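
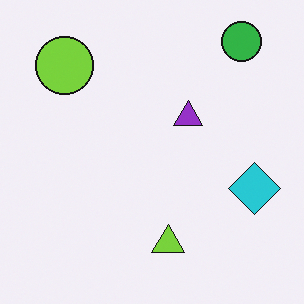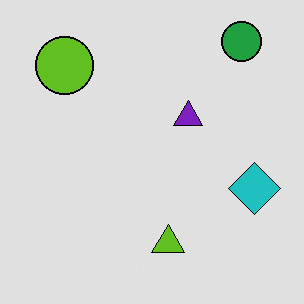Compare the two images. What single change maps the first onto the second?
The image was posterized to a reduced palette.

Each flat color has snapped to a coarser quantized level — most visibly, the near-white background has dropped to a flat grey.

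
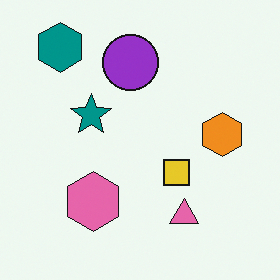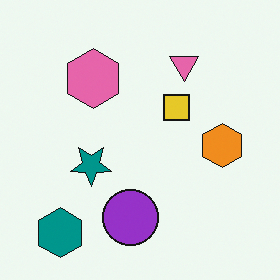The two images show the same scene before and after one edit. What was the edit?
Flipped vertically (top ↔ bottom).

The teal hexagon is in the top-left of the first image and the bottom-left of the second — shapes on opposite sides of the horizontal midline have swapped in a mirror flip.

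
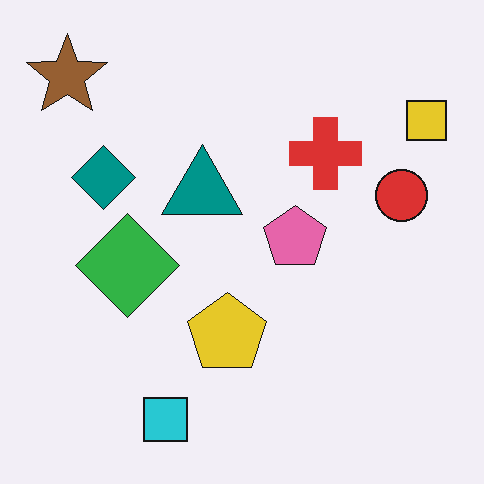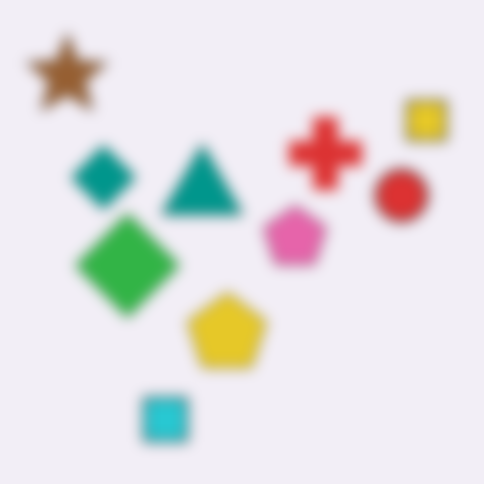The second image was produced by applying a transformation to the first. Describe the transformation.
Strongly gaussian-blurred.

Shape edges and outlines are uniformly softened across the whole image.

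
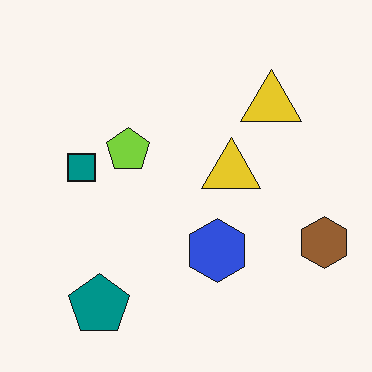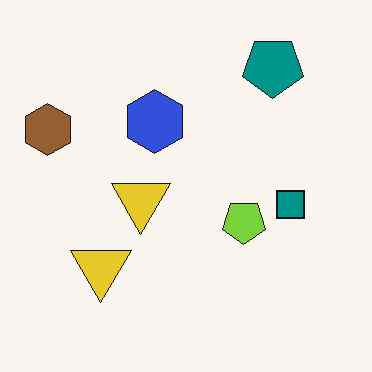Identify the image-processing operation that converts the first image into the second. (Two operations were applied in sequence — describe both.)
The second image is the first rotated 180°, then JPEG-compressed with visible artifacts.

The brown hexagon sits in the right of the first image and the left of the second — consistent with a whole-image 180° rotation. Blocky 8×8 compression artifacts appear around shape edges and the flat background shows ringing — characteristic JPEG degradation.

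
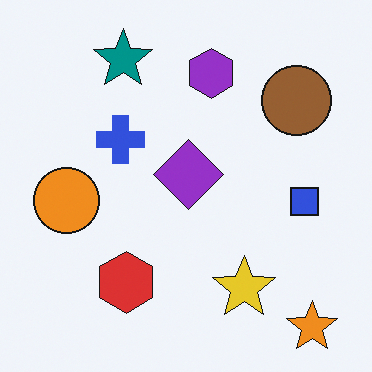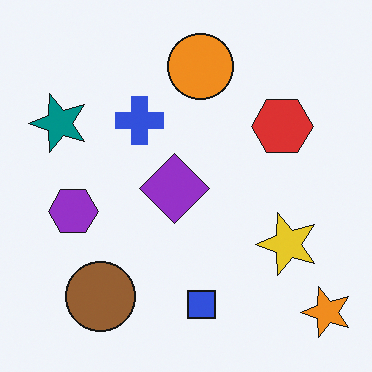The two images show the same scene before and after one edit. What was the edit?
This is the original image transposed (reflected across the top-left ↔ bottom-right diagonal).

Shapes have swapped their row and column positions — what was in the top-right is now in the bottom-left — a diagonal reflection.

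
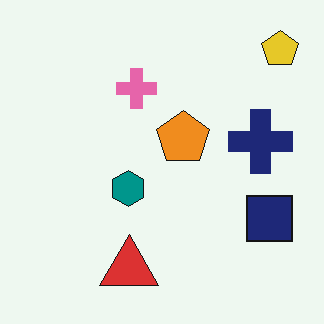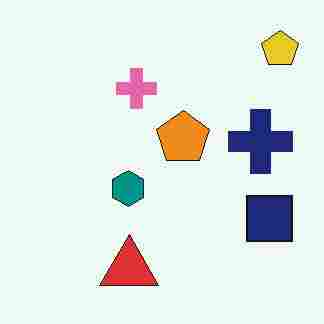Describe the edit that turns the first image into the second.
It was heavily JPEG-compressed with obvious blocking artifacts.

Blocky 8×8 compression artifacts appear around shape edges and the flat background shows ringing — characteristic JPEG degradation.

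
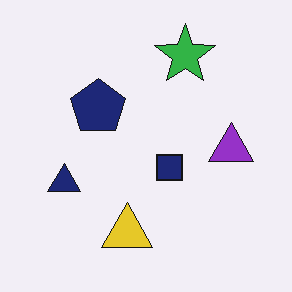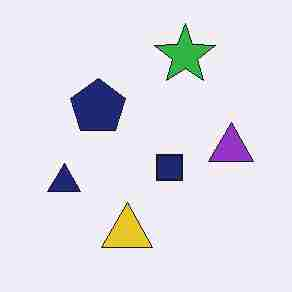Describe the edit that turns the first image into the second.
The transformation is: heavily JPEG-compressed with obvious blocking artifacts.

Blocky 8×8 compression artifacts appear around shape edges and the flat background shows ringing — characteristic JPEG degradation.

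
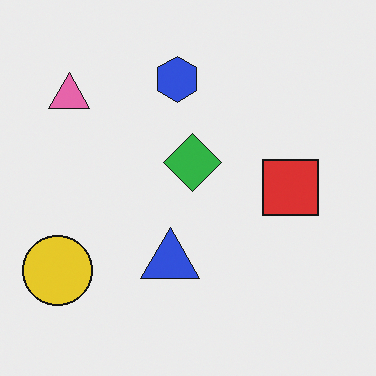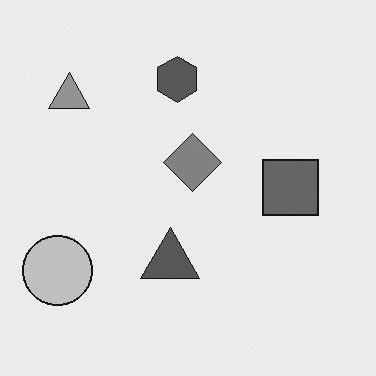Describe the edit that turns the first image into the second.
The second image is the first converted to grayscale.

All color is removed — every shape is now a shade of grey.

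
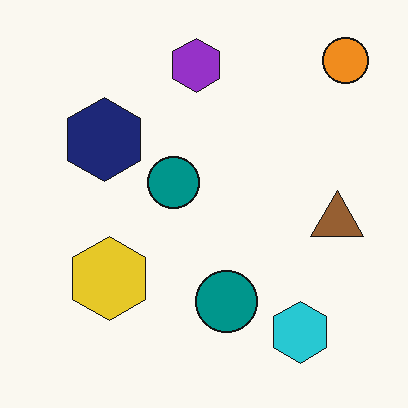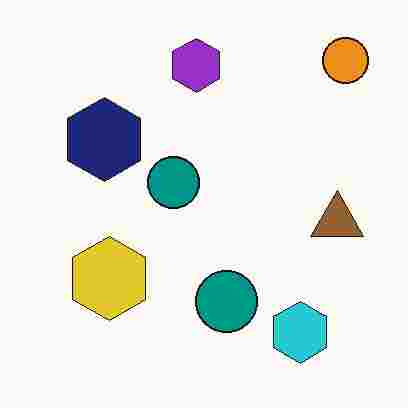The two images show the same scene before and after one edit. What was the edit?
The image was heavily JPEG-compressed with obvious blocking artifacts.

Blocky 8×8 compression artifacts appear around shape edges and the flat background shows ringing — characteristic JPEG degradation.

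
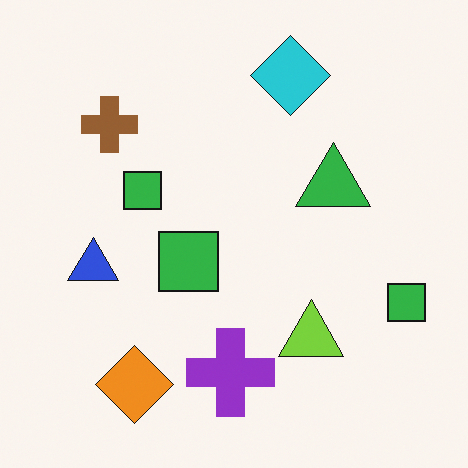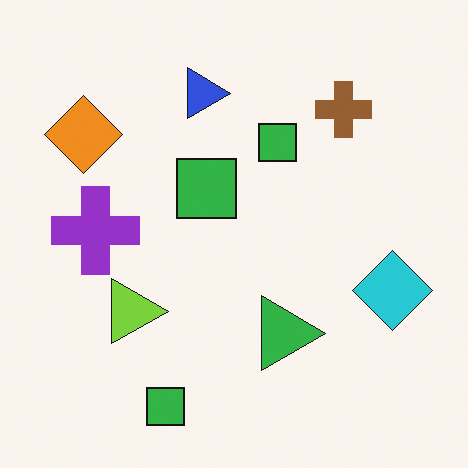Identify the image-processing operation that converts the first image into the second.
This is the original image rotated 90° clockwise.

The orange diamond sits in the bottom-left of the first image and the top-left of the second — consistent with a whole-image 90° clockwise rotation.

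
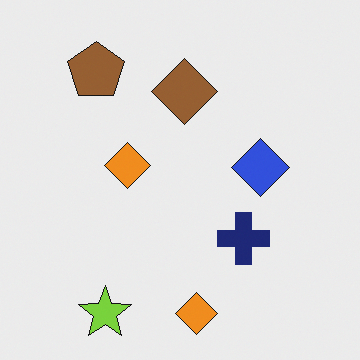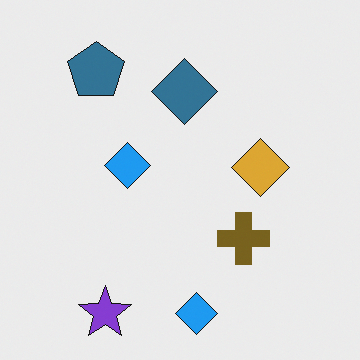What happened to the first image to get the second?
The image was hue-shifted through roughly half the color wheel.

Every shape's color has rotated by the same amount around the hue wheel — a uniform hue shift.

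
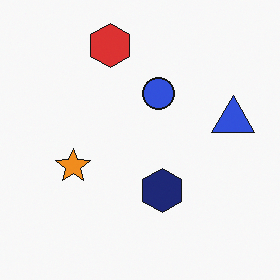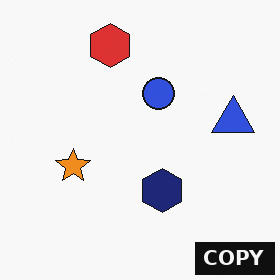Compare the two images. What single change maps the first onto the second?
The image was watermarked with the text "COPY" in the lower-right corner.

A dark label reading "COPY" appears in the lower-right corner.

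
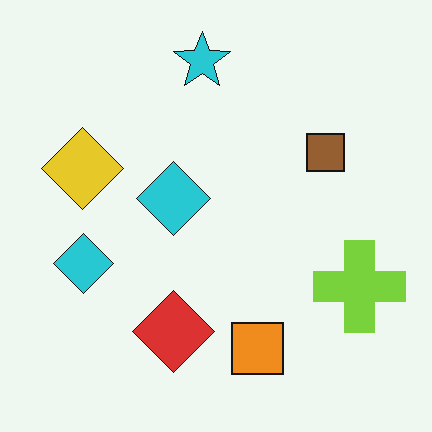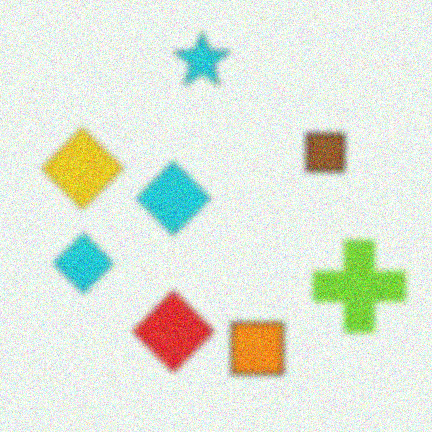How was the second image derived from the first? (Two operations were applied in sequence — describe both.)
Moderately blurred, then degraded with moderate additive noise.

Shape edges and outlines are uniformly softened across the whole image. Random speckle covers the whole image, including the flat background.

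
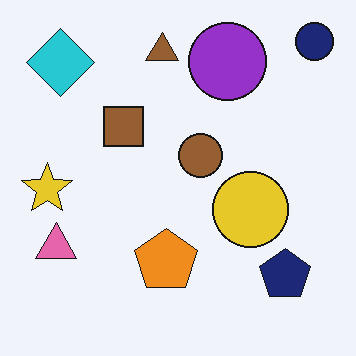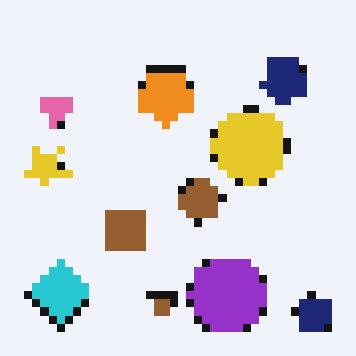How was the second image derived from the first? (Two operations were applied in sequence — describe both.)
The second image is the first flipped vertically (top ↔ bottom), then pixelated into visible square blocks.

The navy circle is in the top-right of the first image and the bottom-right of the second — shapes on opposite sides of the horizontal midline have swapped in a mirror flip. Shapes are reduced to large square blocks; fine edges and outlines are lost — a downscale-then-upscale (mosaic) effect.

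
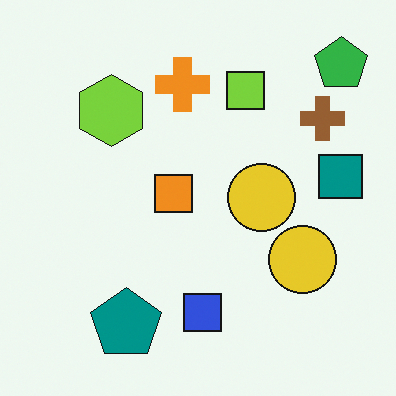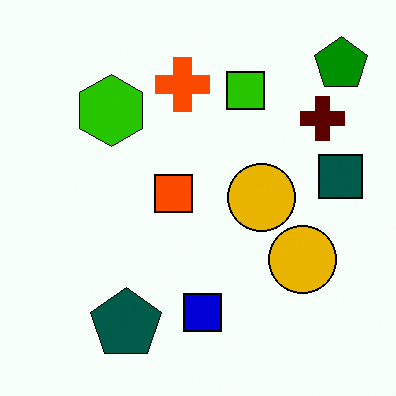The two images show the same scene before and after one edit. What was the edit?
The transformation is: boosted in contrast.

Tones are pushed away from mid-grey across the whole image — a global contrast change.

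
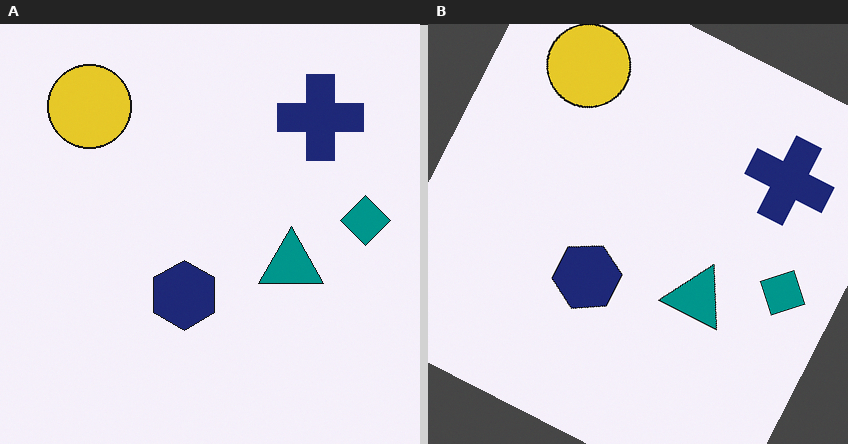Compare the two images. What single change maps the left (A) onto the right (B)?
It was rotated clockwise by a clearly visible amount.

Every shape is tilted by the same angle and the image corners show triangular fill wedges — a whole-image rotation by a non-right angle.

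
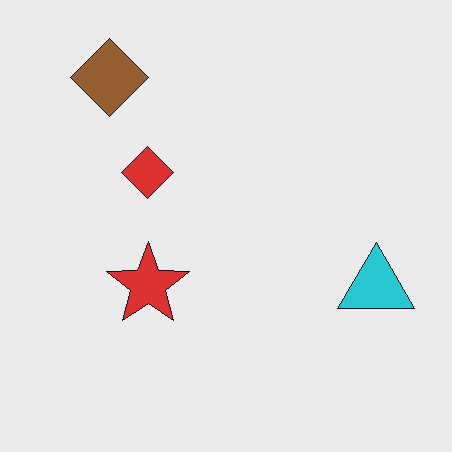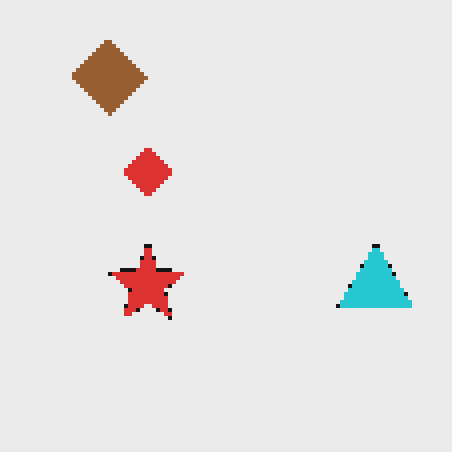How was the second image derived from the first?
The transformation is: lightly pixelated (a mild mosaic effect).

Shapes are reduced to large square blocks; fine edges and outlines are lost — a downscale-then-upscale (mosaic) effect.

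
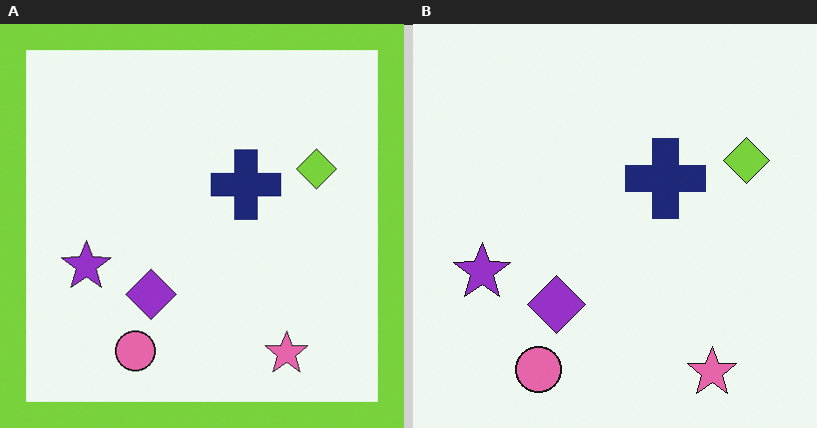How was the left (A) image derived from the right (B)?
Framed with a lime border.

A solid lime frame runs around the edge of the left (A) image, with the content slightly shrunk inside it.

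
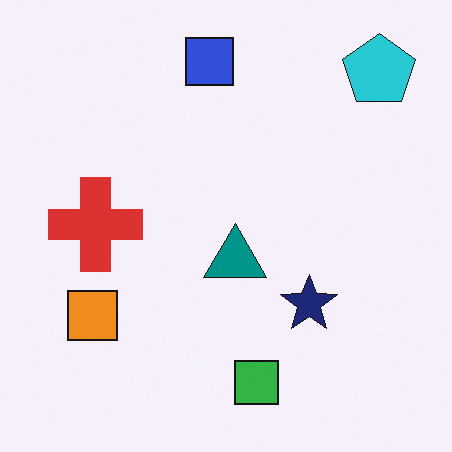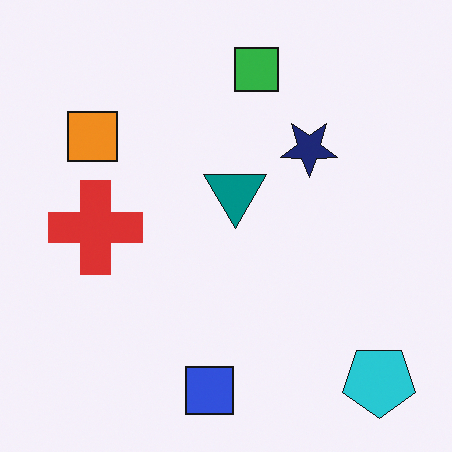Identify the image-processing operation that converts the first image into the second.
It was flipped vertically (top ↔ bottom).

The blue square is in the top of the first image and the bottom of the second — shapes on opposite sides of the horizontal midline have swapped in a mirror flip.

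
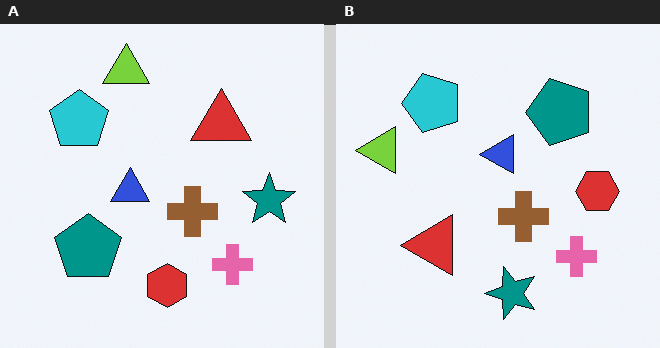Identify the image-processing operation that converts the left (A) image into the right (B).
The transformation is: transposed (reflected across the top-left ↔ bottom-right diagonal).

Shapes have swapped their row and column positions — what was in the top-right is now in the bottom-left — a diagonal reflection.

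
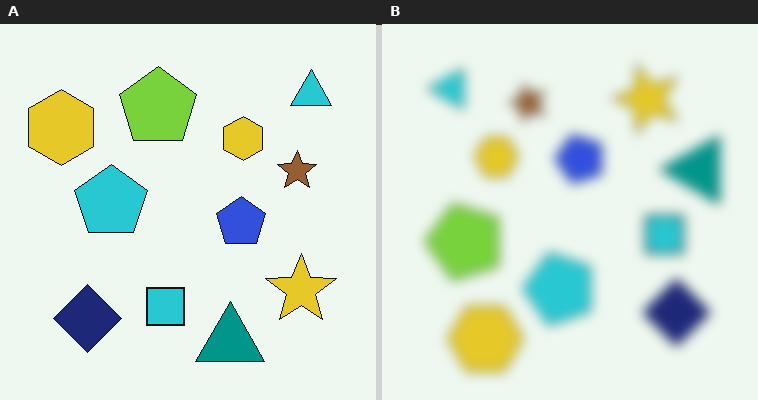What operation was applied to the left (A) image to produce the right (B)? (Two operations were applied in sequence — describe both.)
Heavily blurred, then rotated 90° counter-clockwise.

Shape edges and outlines are uniformly softened across the whole image. The cyan triangle sits in the top-right of the left (A) image and the top-left of the right (B) — consistent with a whole-image 90° counter-clockwise rotation.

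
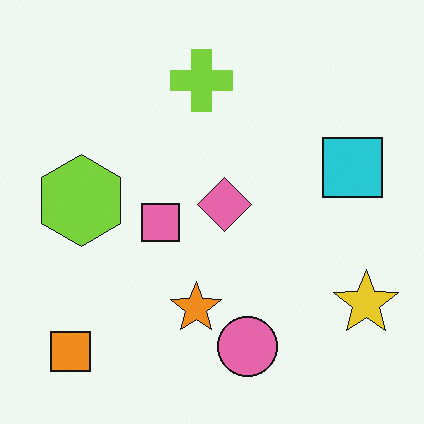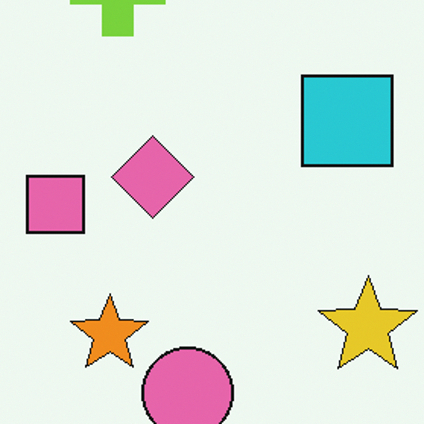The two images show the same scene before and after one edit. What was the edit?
This is the original image cropped to a modestly smaller region and rescaled.

The visible shapes are larger and the field of view is narrower; shapes near the original edges may be partly or wholly outside the frame — a crop-and-rescale.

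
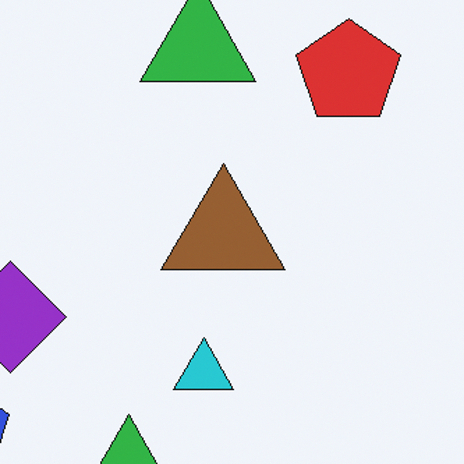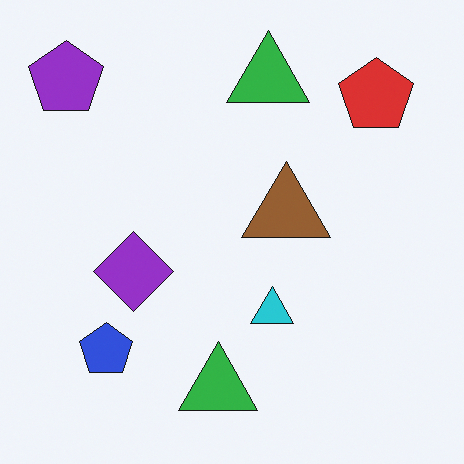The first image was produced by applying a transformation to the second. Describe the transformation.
It was cropped slightly and scaled back up.

The visible shapes are larger and the field of view is narrower; shapes near the original edges may be partly or wholly outside the frame — a crop-and-rescale.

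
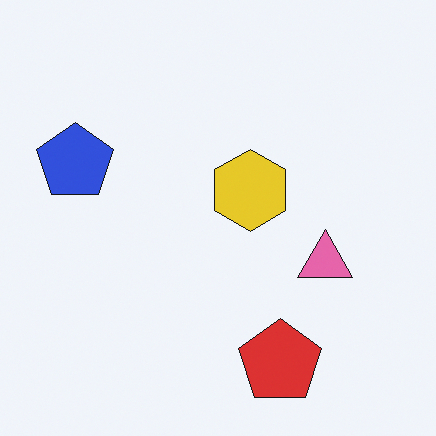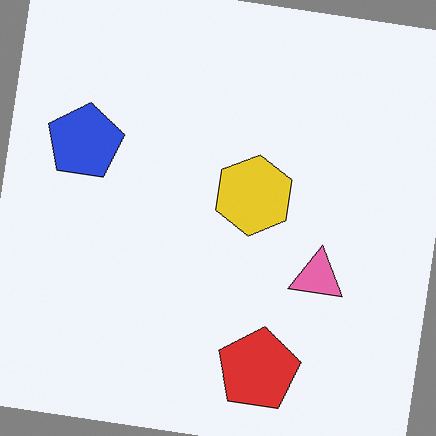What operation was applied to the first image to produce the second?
It was rotated clockwise by a slight angle.

Every shape is tilted by the same angle and the image corners show triangular fill wedges — a whole-image rotation by a non-right angle.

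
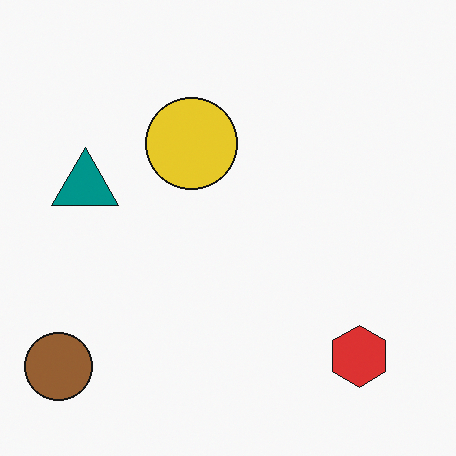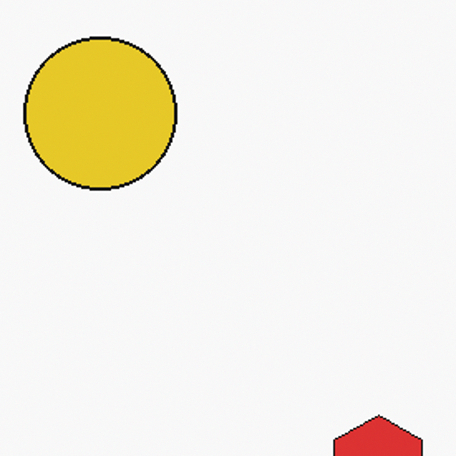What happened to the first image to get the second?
The second image is the first cropped tightly and scaled back up.

The visible shapes are larger and the field of view is narrower; shapes near the original edges may be partly or wholly outside the frame — a crop-and-rescale.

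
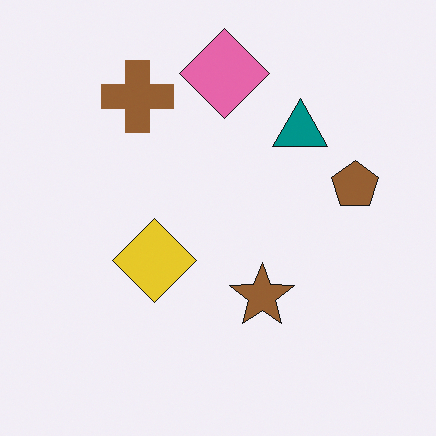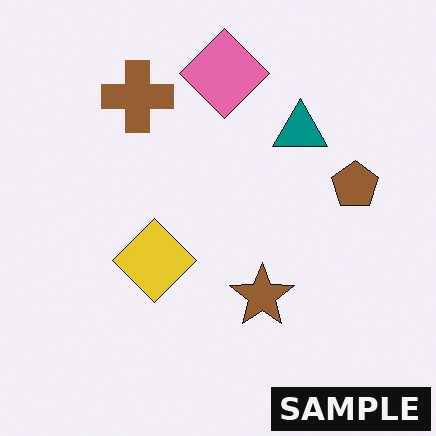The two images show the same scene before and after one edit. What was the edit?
Watermarked with the text "SAMPLE" in the lower-right corner.

A dark label reading "SAMPLE" appears in the lower-right corner.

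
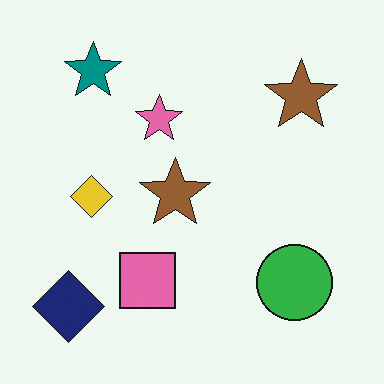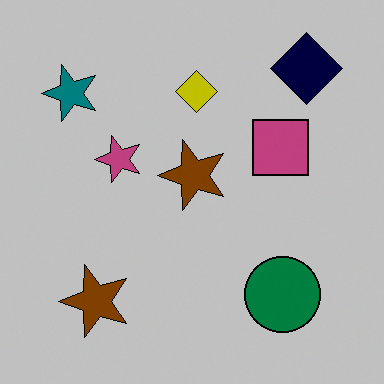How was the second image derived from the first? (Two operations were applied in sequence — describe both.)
Heavily posterized to just a handful of flat colors, then transposed (reflected across the top-left ↔ bottom-right diagonal).

Each flat color has snapped to a coarser quantized level — most visibly, the near-white background has dropped to a flat grey. Shapes have swapped their row and column positions — what was in the top-right is now in the bottom-left — a diagonal reflection.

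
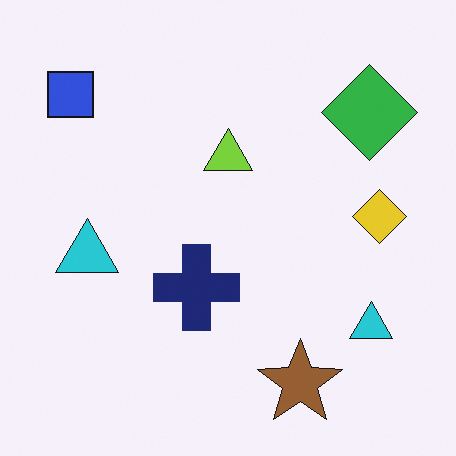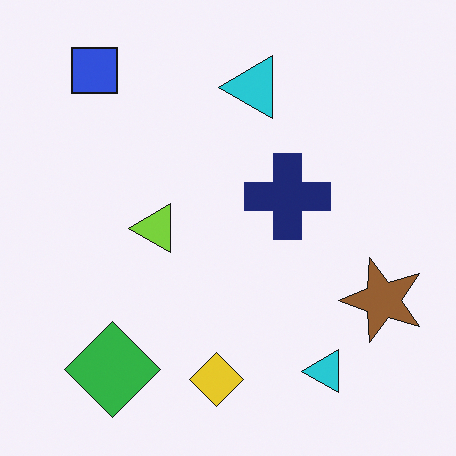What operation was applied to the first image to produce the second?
The second image is the first transposed (reflected across the top-left ↔ bottom-right diagonal).

Shapes have swapped their row and column positions — what was in the top-right is now in the bottom-left — a diagonal reflection.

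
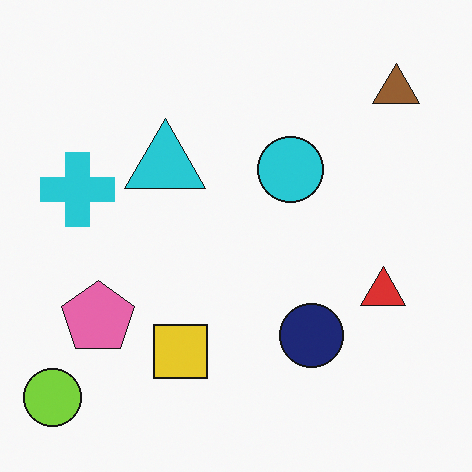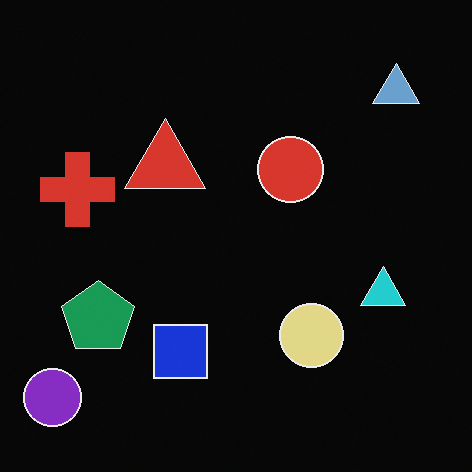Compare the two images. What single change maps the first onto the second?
It was color-inverted (negative).

The light background has become dark and every shape's color is its complement — a photographic negative.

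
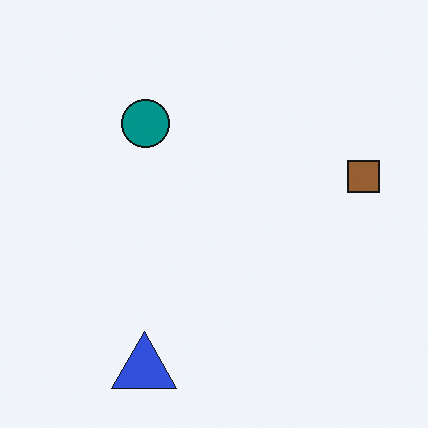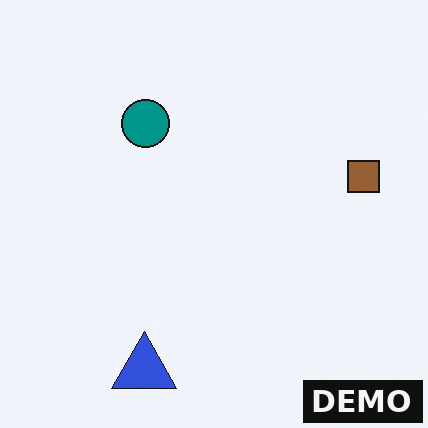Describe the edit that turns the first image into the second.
It was watermarked with the text "DEMO" in the lower-right corner.

A dark label reading "DEMO" appears in the lower-right corner.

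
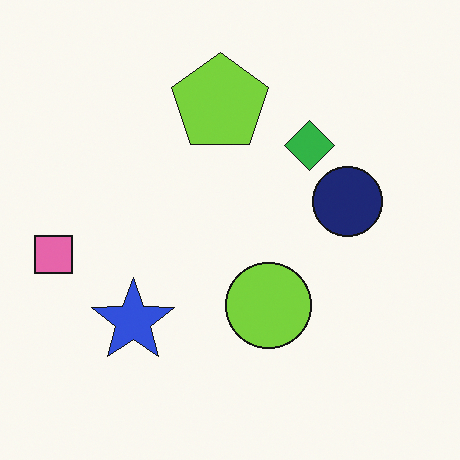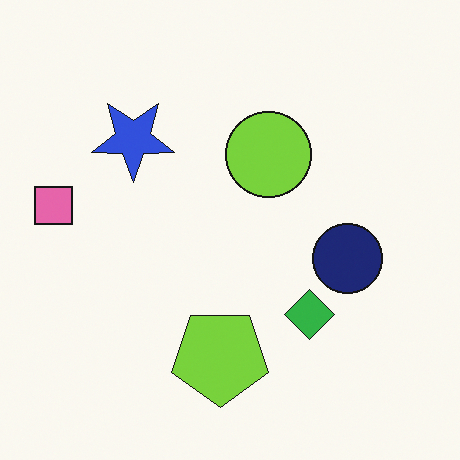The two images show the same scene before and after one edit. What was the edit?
This is the original image flipped vertically (top ↔ bottom).

The lime pentagon is in the top of the first image and the bottom of the second — shapes on opposite sides of the horizontal midline have swapped in a mirror flip.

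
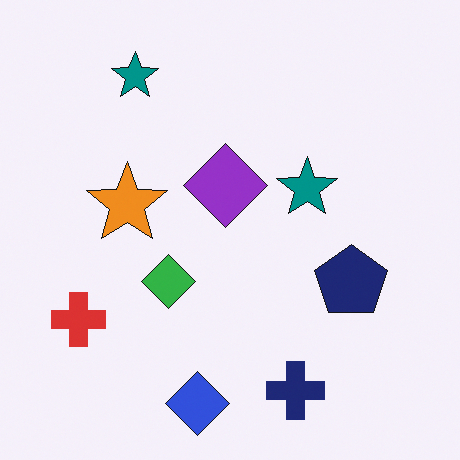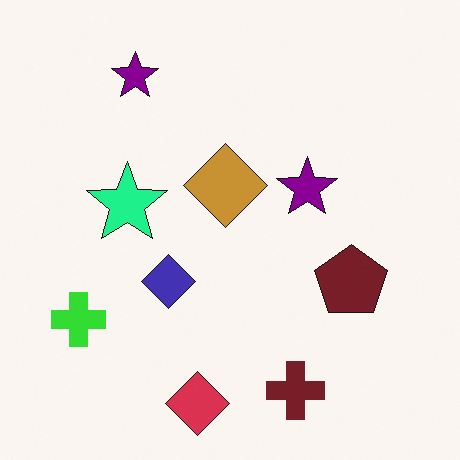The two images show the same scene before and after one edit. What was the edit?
The image was hue-shifted noticeably.

Every shape's color has rotated by the same amount around the hue wheel — a uniform hue shift.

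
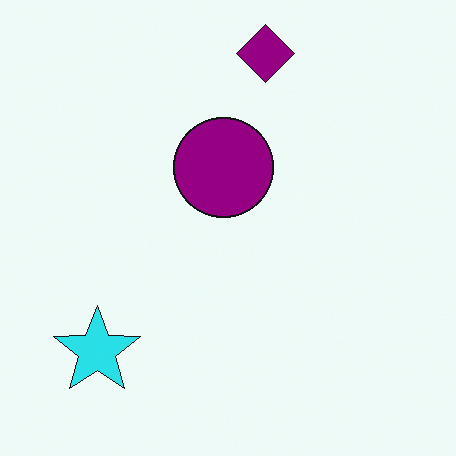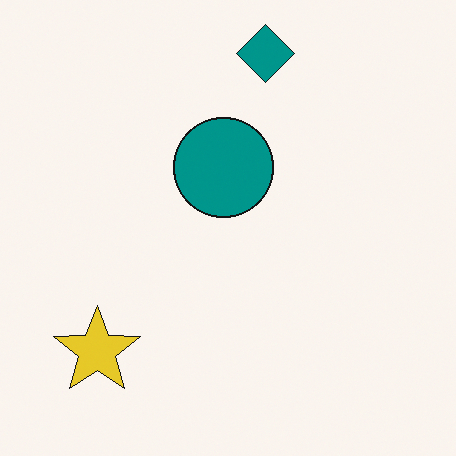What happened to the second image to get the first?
Hue-shifted noticeably.

Every shape's color has rotated by the same amount around the hue wheel — a uniform hue shift.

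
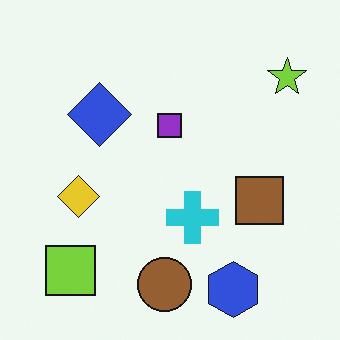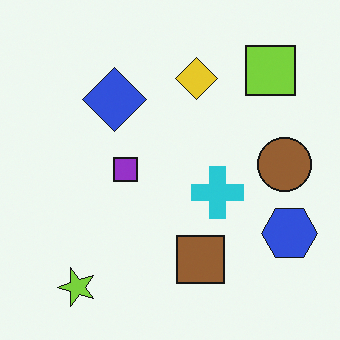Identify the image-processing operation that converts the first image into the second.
This is the original image transposed (reflected across the top-left ↔ bottom-right diagonal).

Shapes have swapped their row and column positions — what was in the top-right is now in the bottom-left — a diagonal reflection.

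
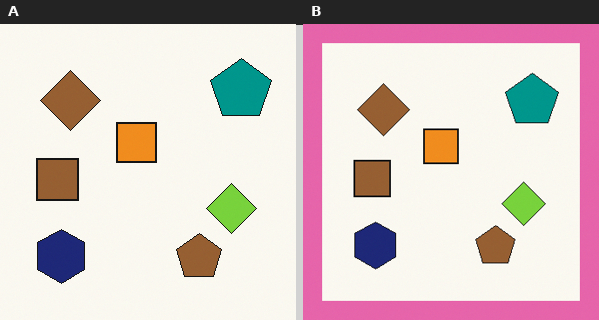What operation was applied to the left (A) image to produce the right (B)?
The image was framed with a pink border.

A solid pink frame runs around the edge of the right (B) image, with the content slightly shrunk inside it.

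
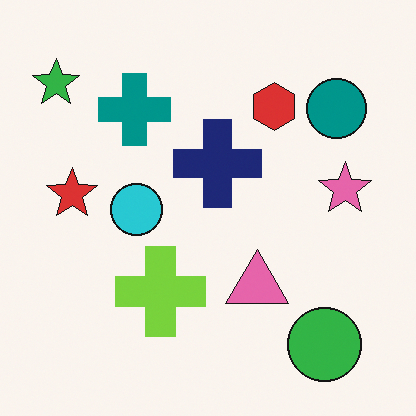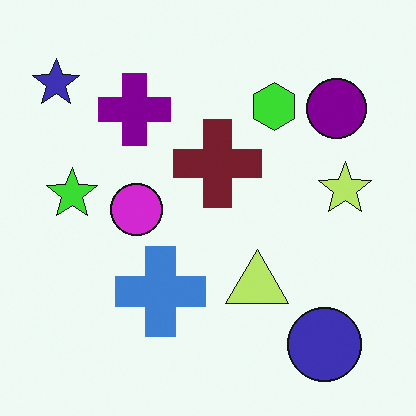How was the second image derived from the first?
The second image is the first hue-shifted through roughly a third of the color wheel.

Every shape's color has rotated by the same amount around the hue wheel — a uniform hue shift.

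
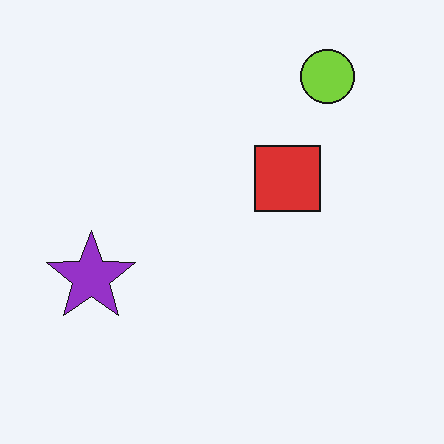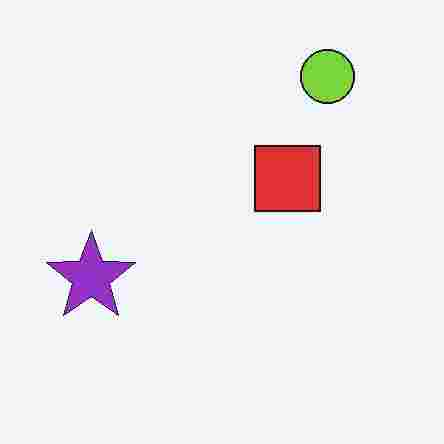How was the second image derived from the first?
The image was degraded with heavy JPEG compression.

Blocky 8×8 compression artifacts appear around shape edges and the flat background shows ringing — characteristic JPEG degradation.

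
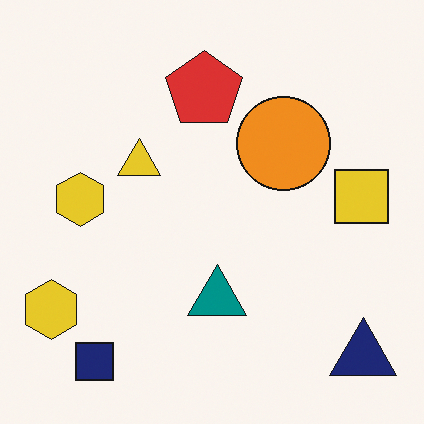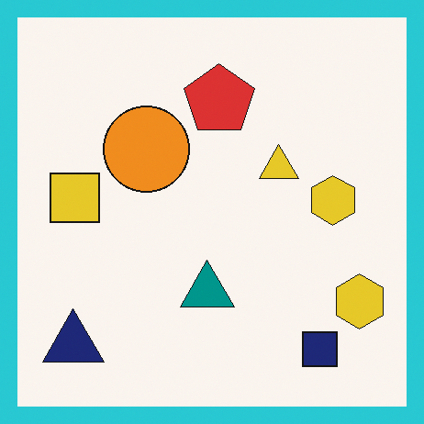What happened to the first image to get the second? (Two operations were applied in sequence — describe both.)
It was flipped horizontally (left ↔ right), then framed with a cyan border.

The navy triangle is in the bottom-right of the first image and the bottom-left of the second — shapes on opposite sides of the vertical midline have swapped in a mirror flip. A solid cyan frame runs around the edge of the second image, with the content slightly shrunk inside it.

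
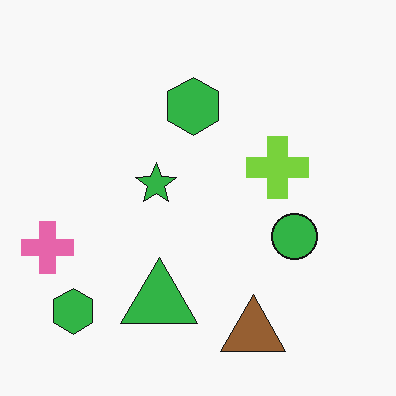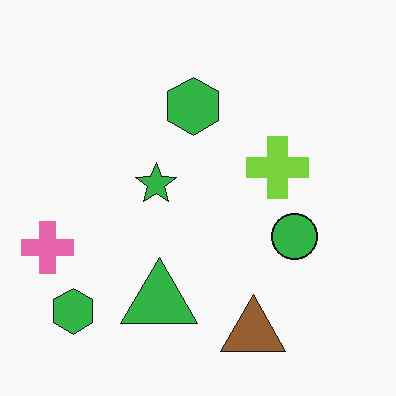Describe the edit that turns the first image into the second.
JPEG-compressed with visible artifacts.

Blocky 8×8 compression artifacts appear around shape edges and the flat background shows ringing — characteristic JPEG degradation.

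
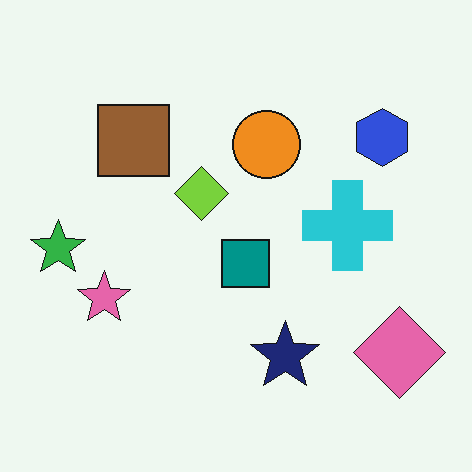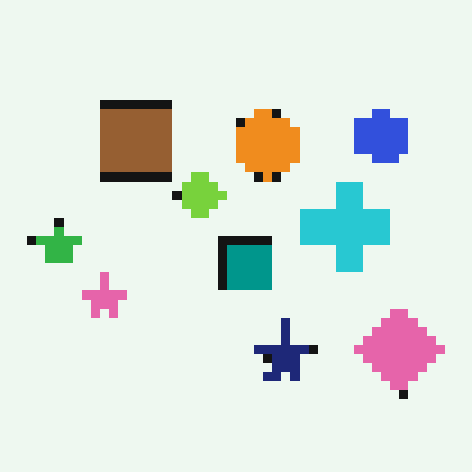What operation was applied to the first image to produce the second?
It was coarsely pixelated.

Shapes are reduced to large square blocks; fine edges and outlines are lost — a downscale-then-upscale (mosaic) effect.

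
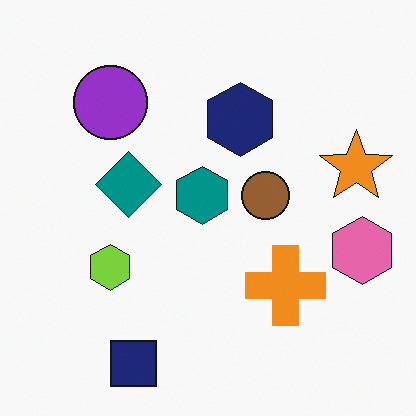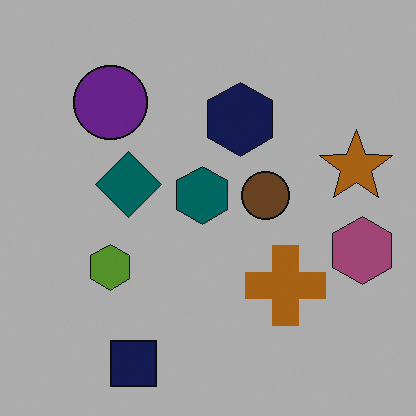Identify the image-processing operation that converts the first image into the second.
The transformation is: noticeably darkened.

Every pixel — background and shapes alike — is uniformly darkened.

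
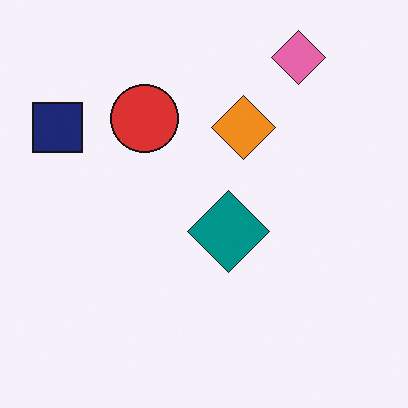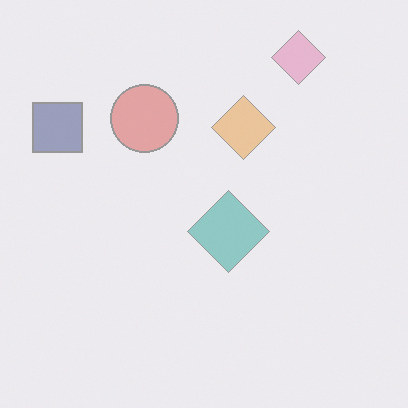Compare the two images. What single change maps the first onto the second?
The second image is the first given much lower contrast.

Tones are pushed toward mid-grey across the whole image — a global contrast change.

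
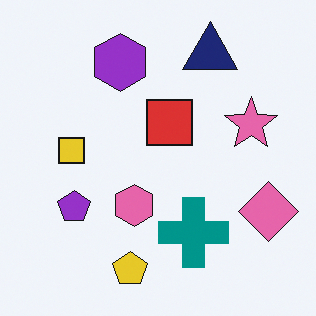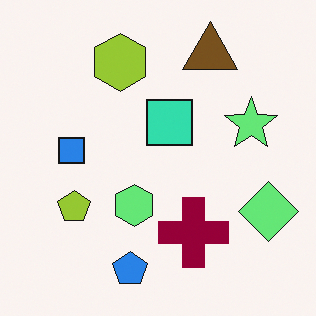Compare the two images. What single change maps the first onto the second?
The transformation is: hue-shifted through roughly half the color wheel.

Every shape's color has rotated by the same amount around the hue wheel — a uniform hue shift.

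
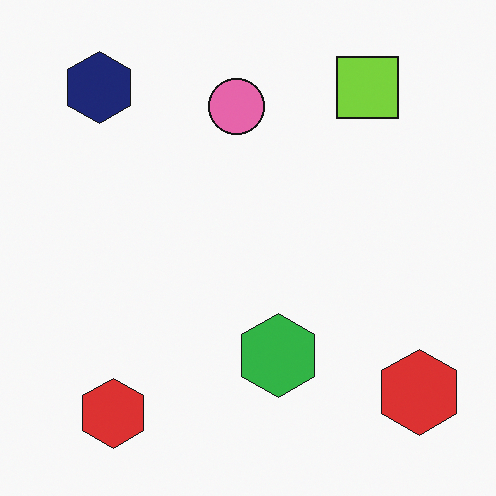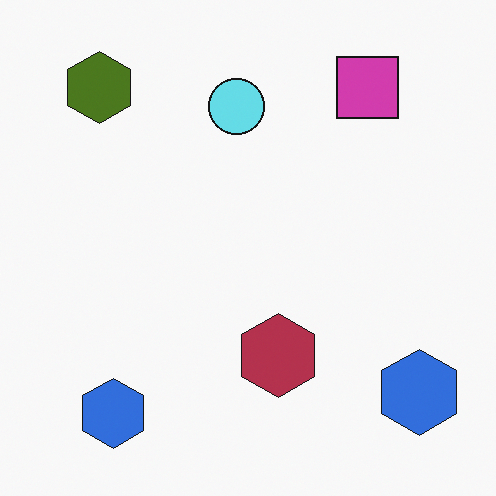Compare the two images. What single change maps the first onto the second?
The image was hue-shifted through roughly half the color wheel.

Every shape's color has rotated by the same amount around the hue wheel — a uniform hue shift.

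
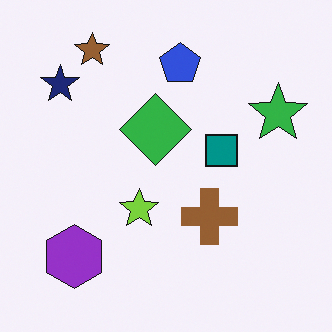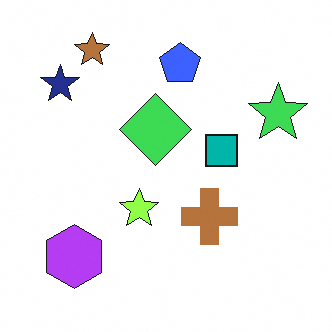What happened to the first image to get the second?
This is the original image slightly brightened.

Every pixel — background and shapes alike — is uniformly brightened.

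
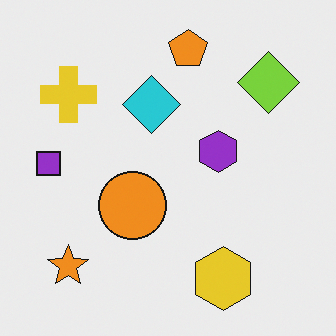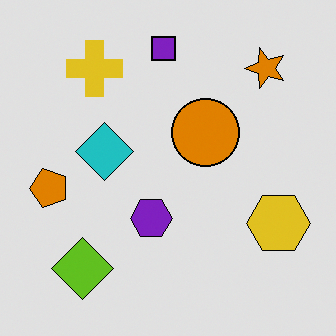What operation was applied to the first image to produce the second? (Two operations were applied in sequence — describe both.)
The image was posterized to a reduced palette, then transposed (reflected across the top-left ↔ bottom-right diagonal).

Each flat color has snapped to a coarser quantized level — most visibly, the near-white background has dropped to a flat grey. Shapes have swapped their row and column positions — what was in the top-right is now in the bottom-left — a diagonal reflection.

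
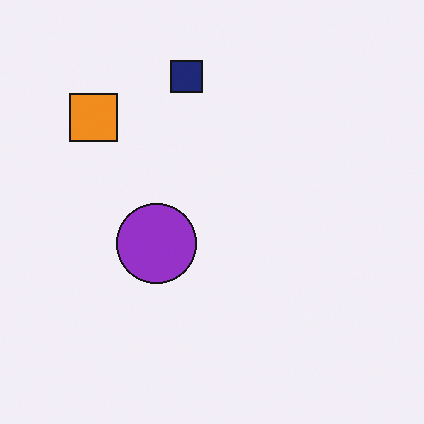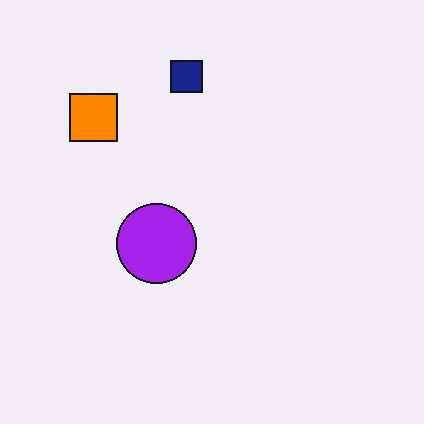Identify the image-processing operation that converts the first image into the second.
The second image is the first slightly oversaturated.

All colors are more vivid — a global saturation change.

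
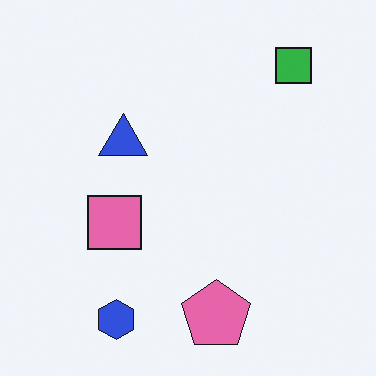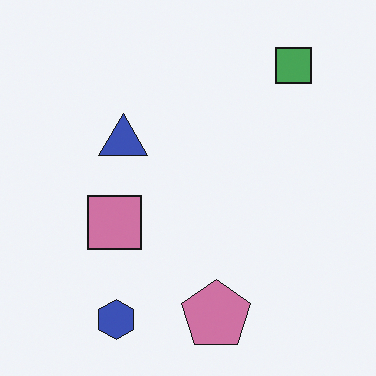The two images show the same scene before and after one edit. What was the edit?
The image was slightly desaturated.

All colors are more muted and greyish — a global saturation change.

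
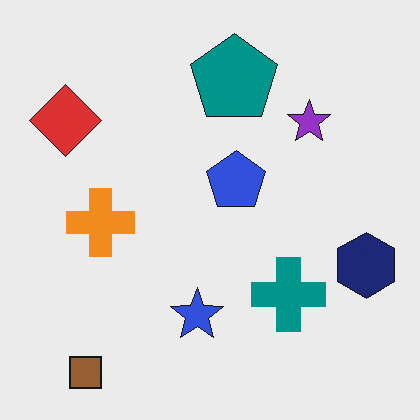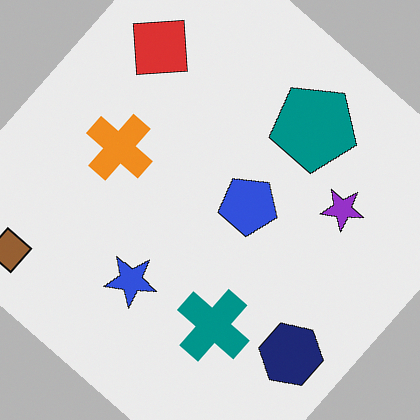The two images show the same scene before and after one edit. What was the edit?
The image was rotated clockwise by a large amount — several tens of degrees.

Every shape is tilted by the same angle and the image corners show triangular fill wedges — a whole-image rotation by a non-right angle.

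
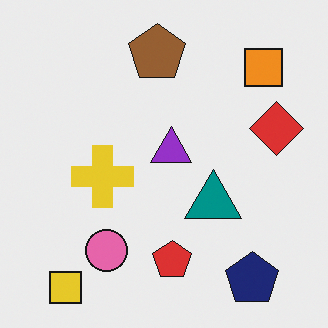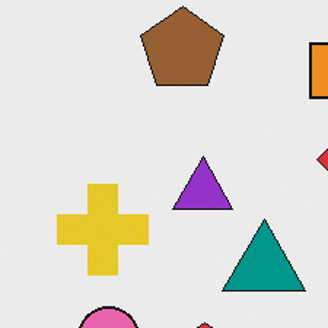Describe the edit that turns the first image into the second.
Cropped to a modestly smaller region and rescaled.

The visible shapes are larger and the field of view is narrower; shapes near the original edges may be partly or wholly outside the frame — a crop-and-rescale.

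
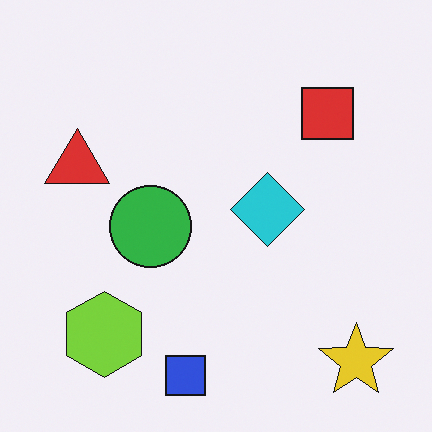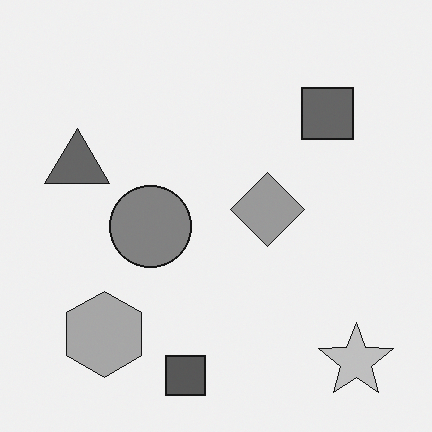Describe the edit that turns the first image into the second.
This is the original image converted to grayscale.

All color is removed — every shape is now a shade of grey.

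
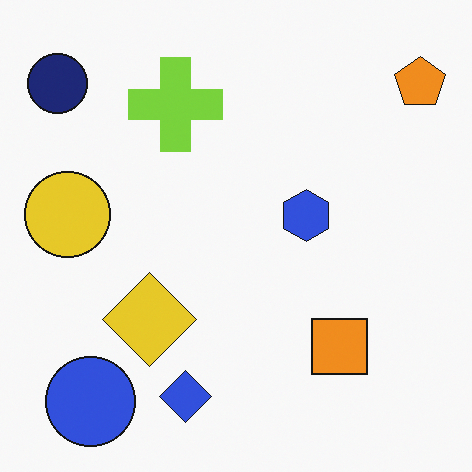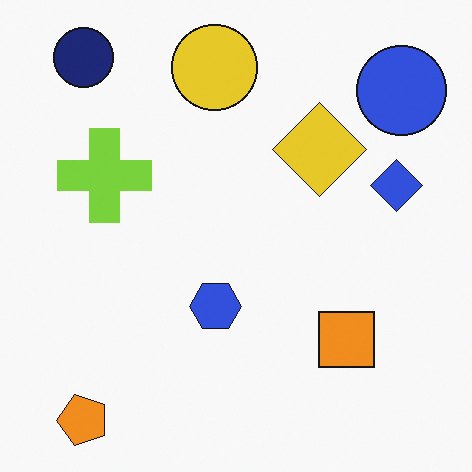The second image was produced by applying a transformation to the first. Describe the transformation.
It was transposed (reflected across the top-left ↔ bottom-right diagonal).

Shapes have swapped their row and column positions — what was in the top-right is now in the bottom-left — a diagonal reflection.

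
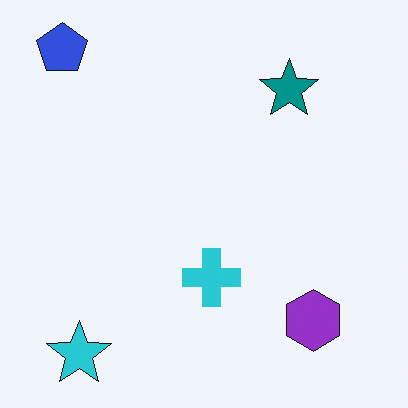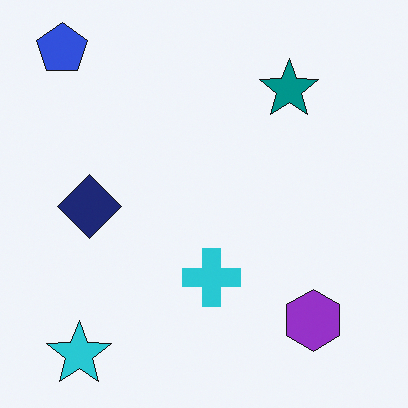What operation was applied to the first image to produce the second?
The second image is the first overlaid with an additional navy diamond.

A navy diamond appears in the second image that is absent from the first.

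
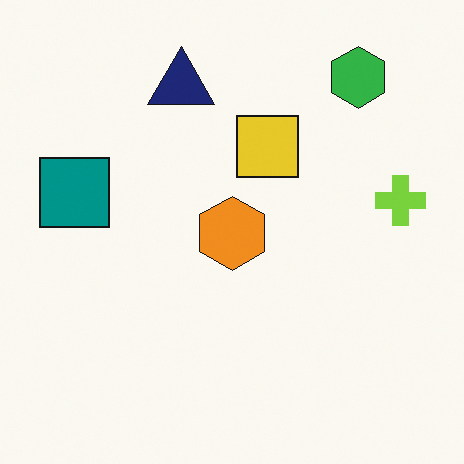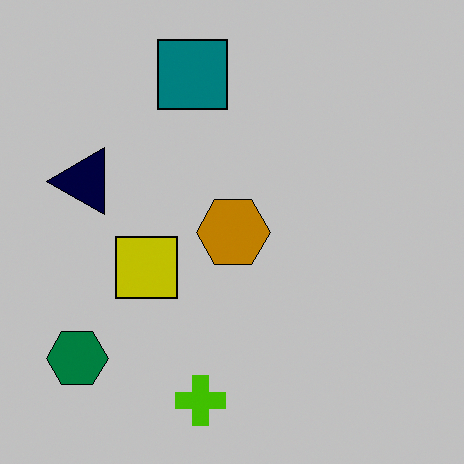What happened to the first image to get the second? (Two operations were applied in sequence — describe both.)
The image was transposed (reflected across the top-left ↔ bottom-right diagonal), then aggressively posterized.

Shapes have swapped their row and column positions — what was in the top-right is now in the bottom-left — a diagonal reflection. Each flat color has snapped to a coarser quantized level — most visibly, the near-white background has dropped to a flat grey.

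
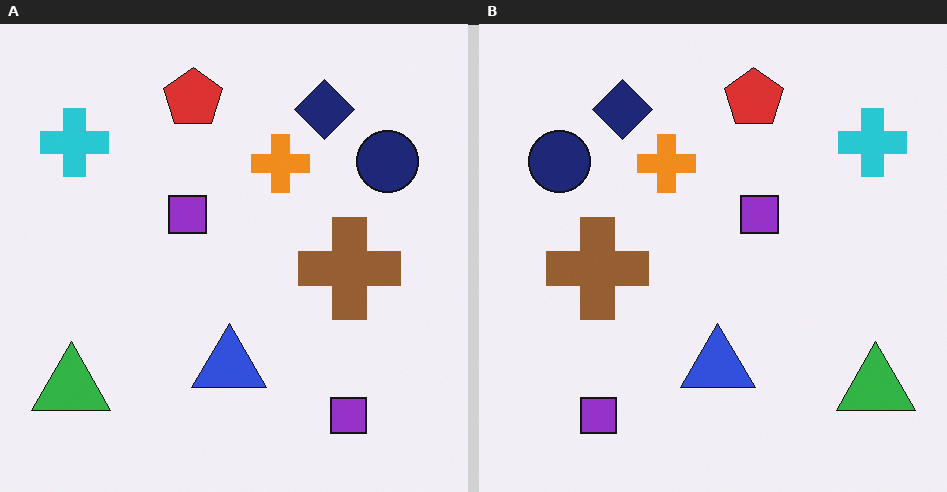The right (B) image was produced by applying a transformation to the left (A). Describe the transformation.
The transformation is: flipped horizontally (left ↔ right).

The green triangle is in the bottom-left of the left (A) image and the bottom-right of the right (B) — shapes on opposite sides of the vertical midline have swapped in a mirror flip.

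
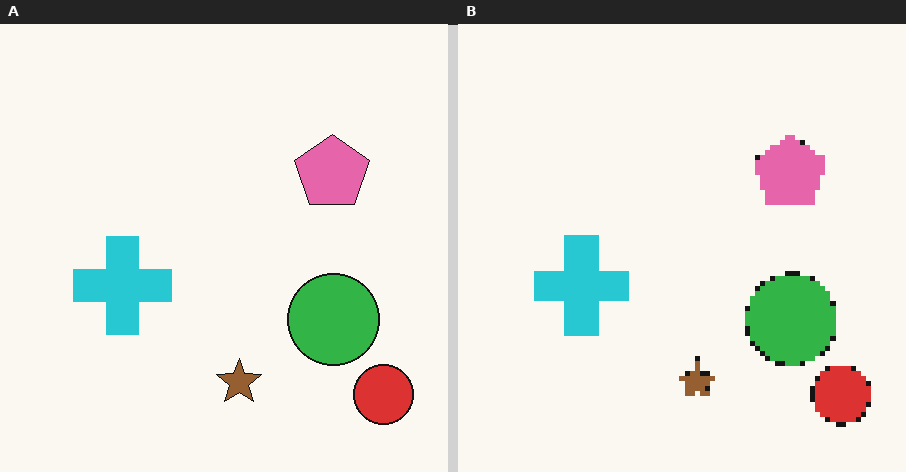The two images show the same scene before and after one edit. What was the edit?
The transformation is: lightly pixelated (a mild mosaic effect).

Shapes are reduced to large square blocks; fine edges and outlines are lost — a downscale-then-upscale (mosaic) effect.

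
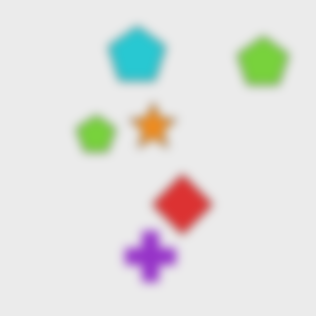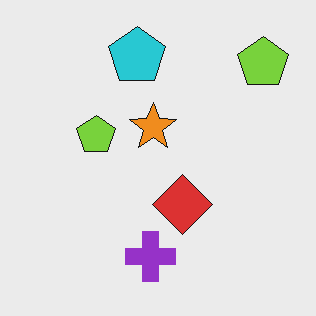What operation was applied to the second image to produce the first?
The first image is the second strongly gaussian-blurred.

Shape edges and outlines are uniformly softened across the whole image.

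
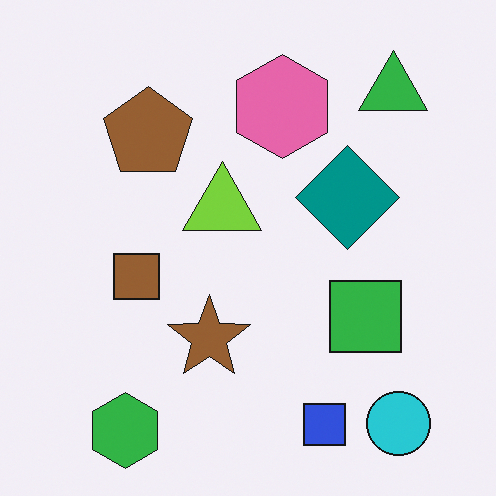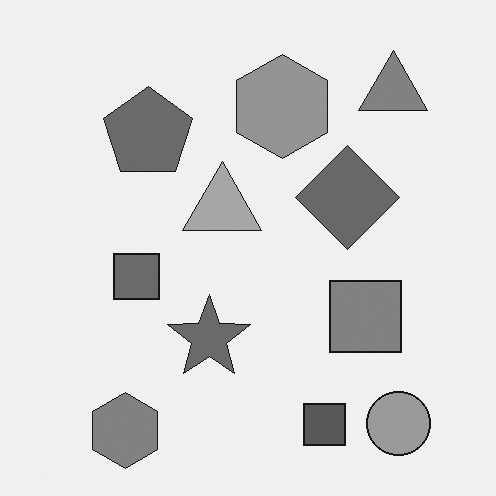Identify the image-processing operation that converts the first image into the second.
The image was converted to grayscale.

All color is removed — every shape is now a shade of grey.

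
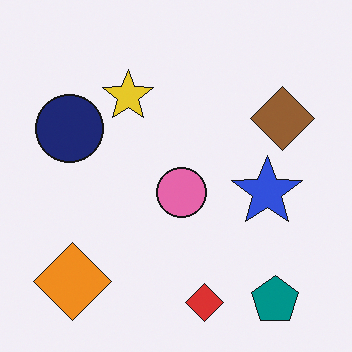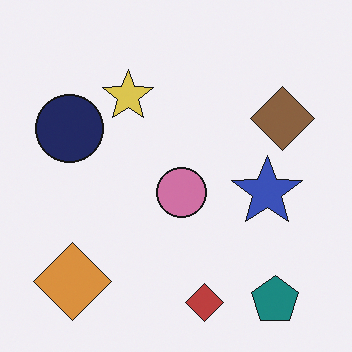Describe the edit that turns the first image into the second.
The transformation is: slightly desaturated.

All colors are more muted and greyish — a global saturation change.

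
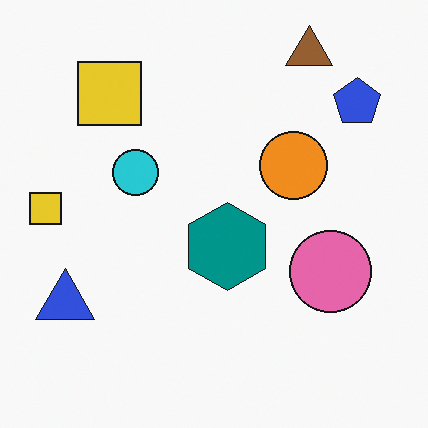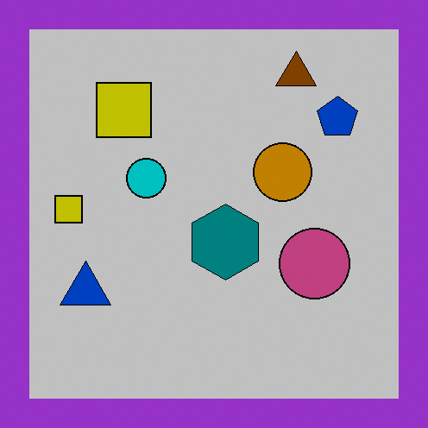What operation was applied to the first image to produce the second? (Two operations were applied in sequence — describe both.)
The second image is the first heavily posterized to just a handful of flat colors, then framed with a purple border.

Each flat color has snapped to a coarser quantized level — most visibly, the near-white background has dropped to a flat grey. A solid purple frame runs around the edge of the second image, with the content slightly shrunk inside it.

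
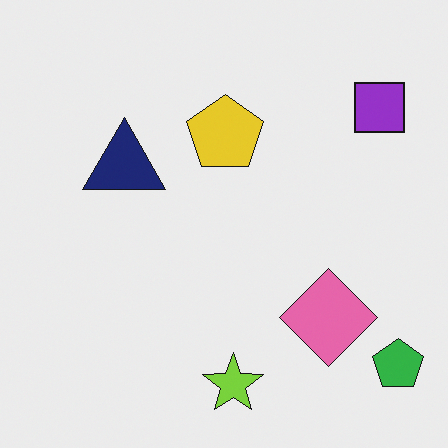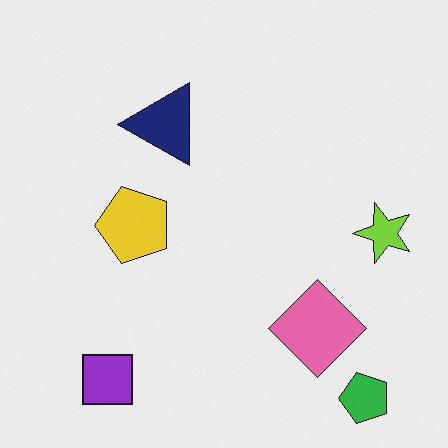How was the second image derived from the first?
The second image is the first transposed (reflected across the top-left ↔ bottom-right diagonal).

Shapes have swapped their row and column positions — what was in the top-right is now in the bottom-left — a diagonal reflection.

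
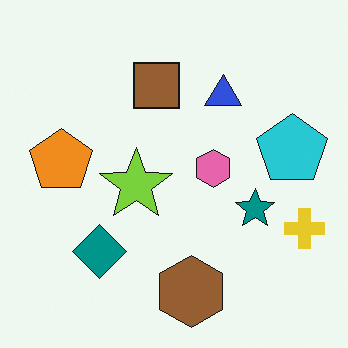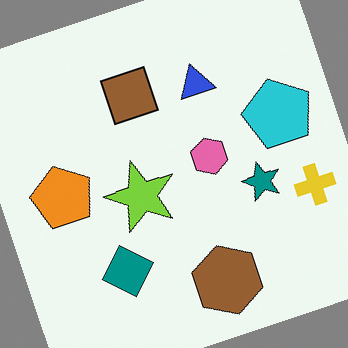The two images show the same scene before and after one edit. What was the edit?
The transformation is: rotated counter-clockwise by a moderate amount.

Every shape is tilted by the same angle and the image corners show triangular fill wedges — a whole-image rotation by a non-right angle.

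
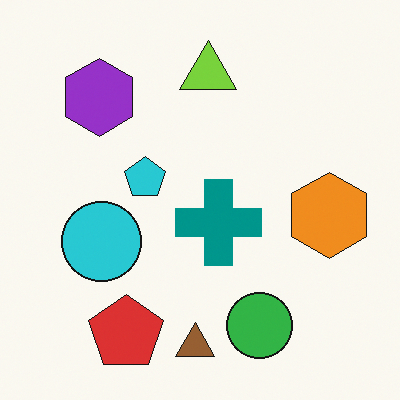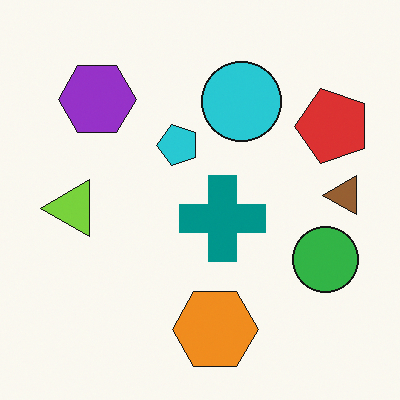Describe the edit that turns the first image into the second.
Transposed (reflected across the top-left ↔ bottom-right diagonal).

Shapes have swapped their row and column positions — what was in the top-right is now in the bottom-left — a diagonal reflection.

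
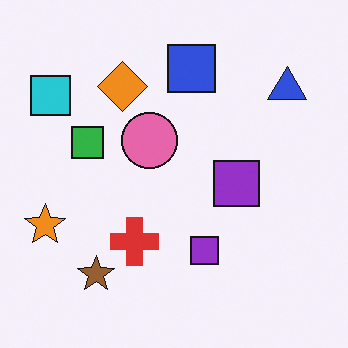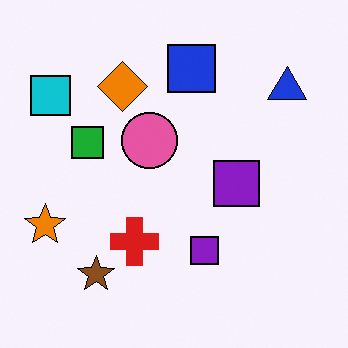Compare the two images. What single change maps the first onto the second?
The second image is the first given slightly increased contrast.

Tones are pushed away from mid-grey across the whole image — a global contrast change.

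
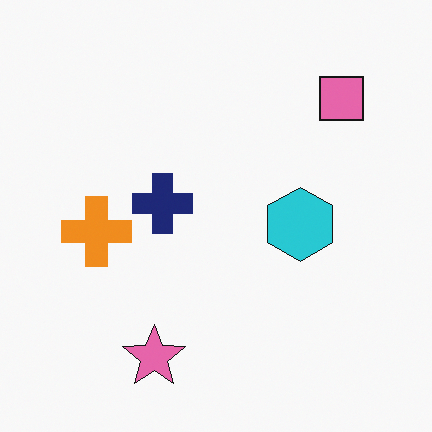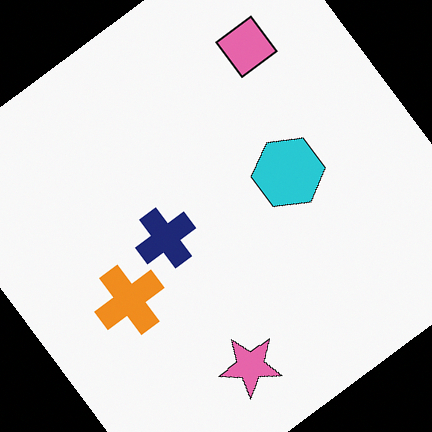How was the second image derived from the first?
This is the original image rotated counter-clockwise by a large amount — several tens of degrees.

Every shape is tilted by the same angle and the image corners show triangular fill wedges — a whole-image rotation by a non-right angle.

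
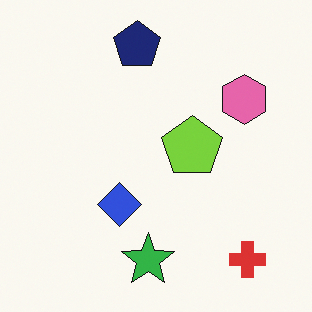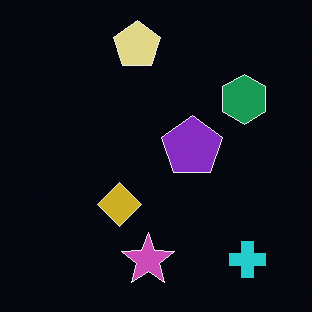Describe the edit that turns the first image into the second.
It was color-inverted (negative).

The light background has become dark and every shape's color is its complement — a photographic negative.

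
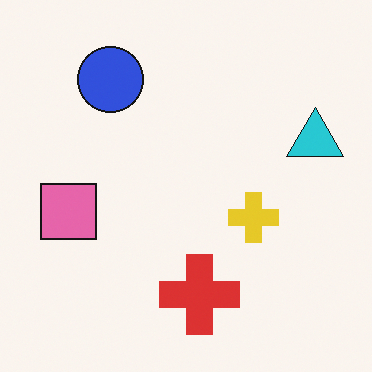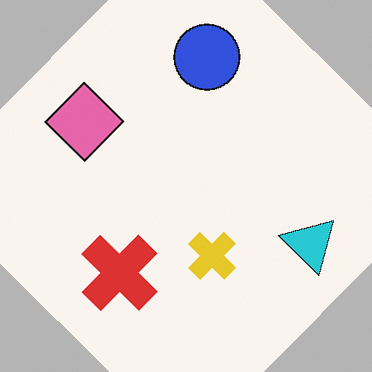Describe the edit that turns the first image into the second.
This is the original image rotated clockwise by a large amount — several tens of degrees.

Every shape is tilted by the same angle and the image corners show triangular fill wedges — a whole-image rotation by a non-right angle.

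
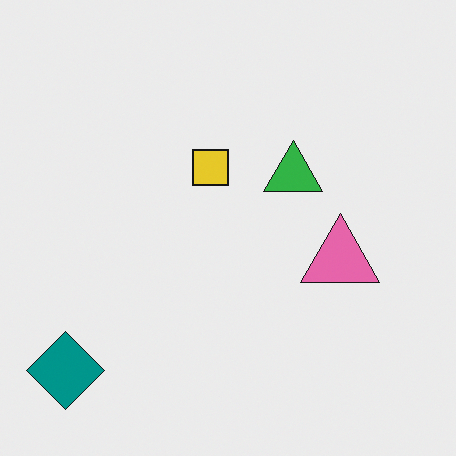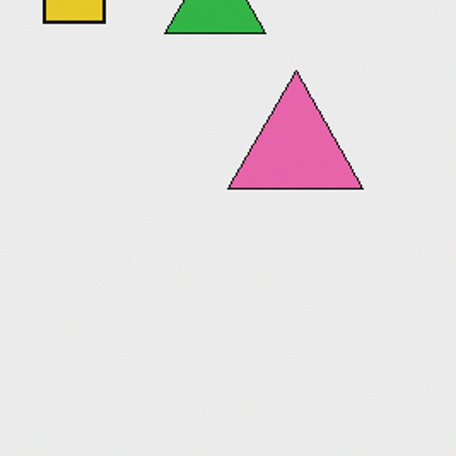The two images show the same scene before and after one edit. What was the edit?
Cropped to a noticeably smaller region and rescaled.

The visible shapes are larger and the field of view is narrower; shapes near the original edges may be partly or wholly outside the frame — a crop-and-rescale.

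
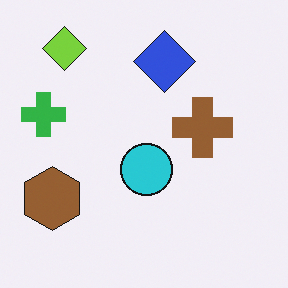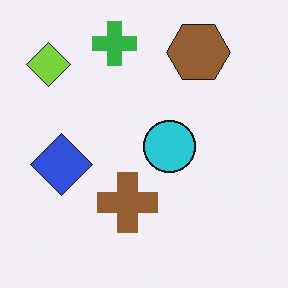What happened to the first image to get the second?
The second image is the first transposed (reflected across the top-left ↔ bottom-right diagonal).

Shapes have swapped their row and column positions — what was in the top-right is now in the bottom-left — a diagonal reflection.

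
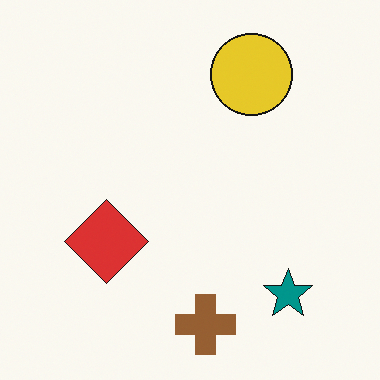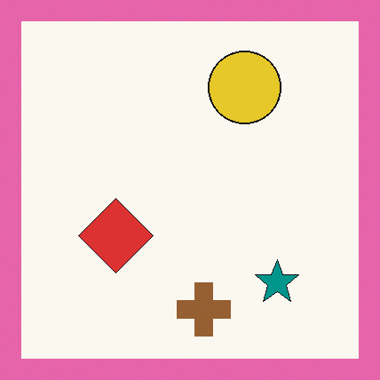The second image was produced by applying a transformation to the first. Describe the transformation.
This is the original image framed with a pink border.

A solid pink frame runs around the edge of the second image, with the content slightly shrunk inside it.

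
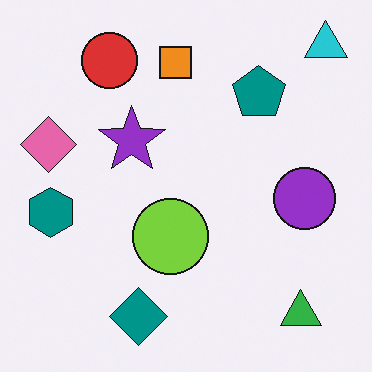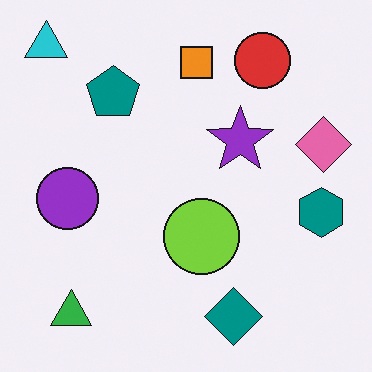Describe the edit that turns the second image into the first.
The image was flipped horizontally (left ↔ right).

The cyan triangle is in the top-left of the second image and the top-right of the first — shapes on opposite sides of the vertical midline have swapped in a mirror flip.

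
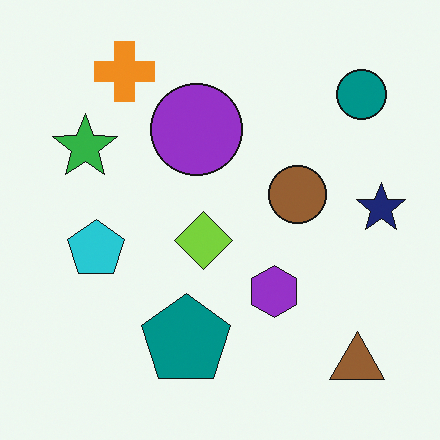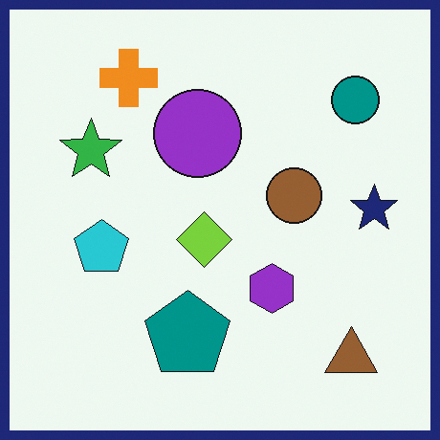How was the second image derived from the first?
Framed with a navy border.

A solid navy frame runs around the edge of the second image, with the content slightly shrunk inside it.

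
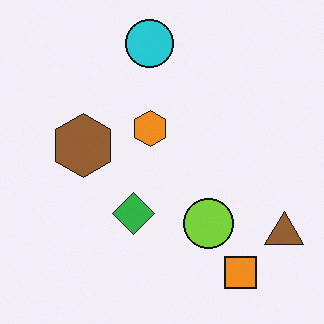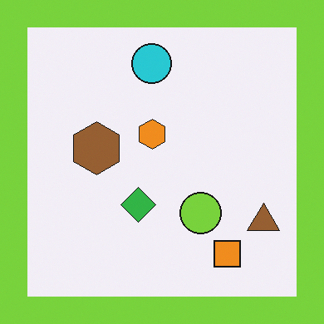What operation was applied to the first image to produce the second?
The transformation is: framed with a lime border.

A solid lime frame runs around the edge of the second image, with the content slightly shrunk inside it.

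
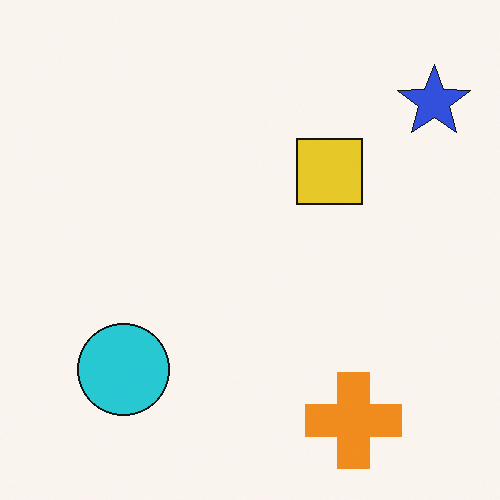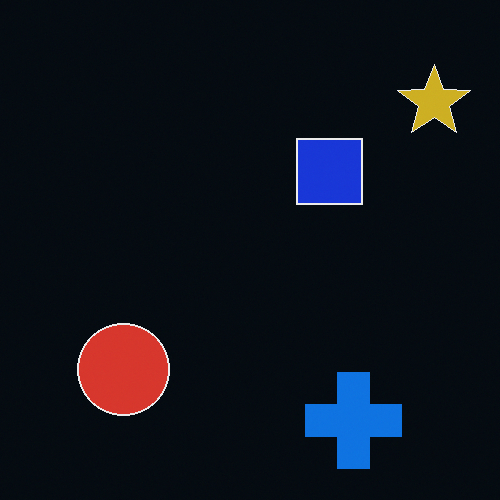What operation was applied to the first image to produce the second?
The image was color-inverted (negative).

The light background has become dark and every shape's color is its complement — a photographic negative.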